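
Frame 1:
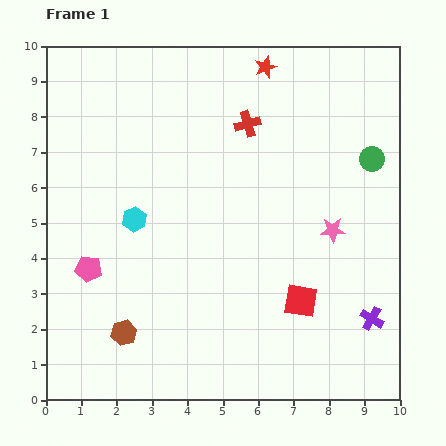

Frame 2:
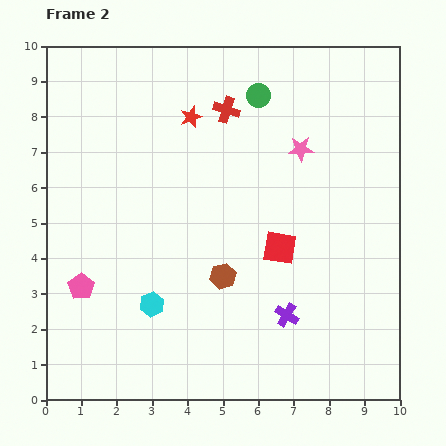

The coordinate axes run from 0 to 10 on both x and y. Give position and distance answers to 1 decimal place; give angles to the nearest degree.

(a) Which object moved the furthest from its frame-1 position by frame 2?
the green circle

(moved 3.7; next 3.2)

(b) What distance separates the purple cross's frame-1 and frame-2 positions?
2.4

The purple cross moved from (9.2, 2.3) to (6.8, 2.4), a distance of √(2.4² + 0.1²) ≈ 2.4.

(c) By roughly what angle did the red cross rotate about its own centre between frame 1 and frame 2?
34° clockwise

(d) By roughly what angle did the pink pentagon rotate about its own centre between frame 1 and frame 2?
27° clockwise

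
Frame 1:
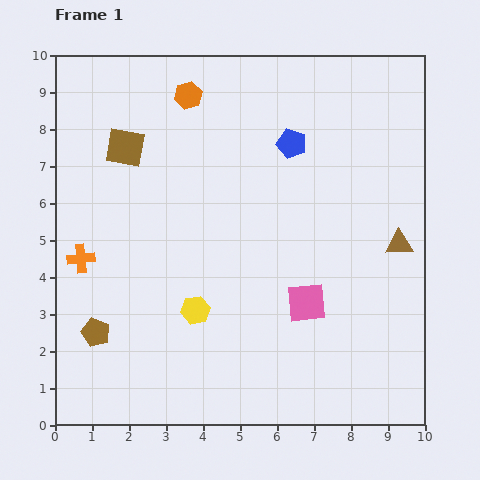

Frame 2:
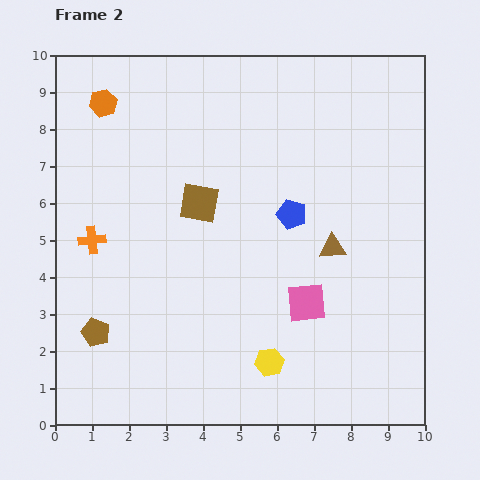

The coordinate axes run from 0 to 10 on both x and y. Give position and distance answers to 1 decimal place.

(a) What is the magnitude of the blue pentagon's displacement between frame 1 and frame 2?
1.9

The blue pentagon moved from (6.4, 7.6) to (6.4, 5.7), a distance of √(0.0² + 1.9²) ≈ 1.9.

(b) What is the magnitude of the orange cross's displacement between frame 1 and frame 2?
0.6

The orange cross moved from (0.7, 4.5) to (1.0, 5.0), a distance of √(0.3² + 0.5²) ≈ 0.6.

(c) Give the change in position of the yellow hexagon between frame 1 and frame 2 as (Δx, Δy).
(2.0, -1.4)

The yellow hexagon was at (3.8, 3.1) in frame 1 and (5.8, 1.7) in frame 2.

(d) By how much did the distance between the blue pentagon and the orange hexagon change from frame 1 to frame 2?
+2.8

Distance in frame 1: 3.1. Distance in frame 2: 5.9.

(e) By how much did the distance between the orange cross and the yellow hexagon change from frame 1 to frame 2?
+2.4

Distance in frame 1: 3.4. Distance in frame 2: 5.8.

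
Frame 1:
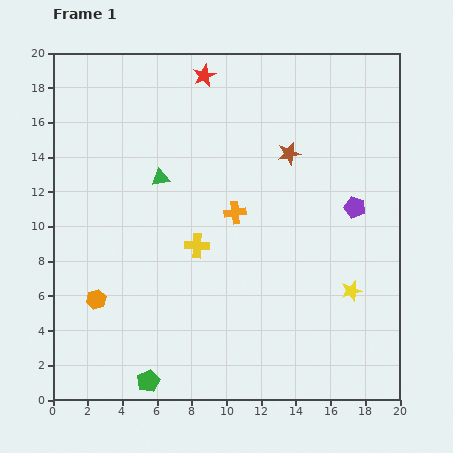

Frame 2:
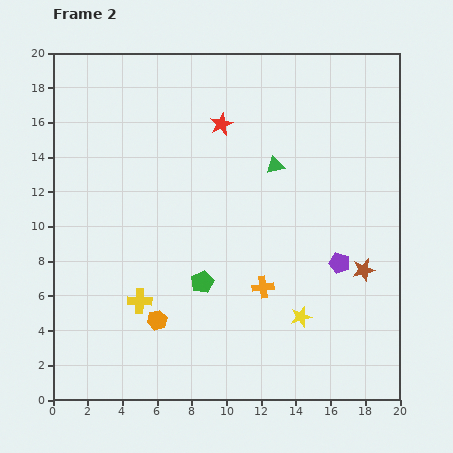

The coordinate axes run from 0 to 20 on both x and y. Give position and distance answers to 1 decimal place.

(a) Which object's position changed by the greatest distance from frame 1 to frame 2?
the brown star

(moved 8.0; next 6.6)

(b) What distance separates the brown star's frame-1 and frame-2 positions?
8.0

The brown star moved from (13.6, 14.2) to (17.9, 7.5), a distance of √(4.3² + 6.7²) ≈ 8.0.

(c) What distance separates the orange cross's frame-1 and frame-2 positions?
4.6

The orange cross moved from (10.5, 10.8) to (12.1, 6.5), a distance of √(1.6² + 4.3²) ≈ 4.6.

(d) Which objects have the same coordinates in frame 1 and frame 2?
none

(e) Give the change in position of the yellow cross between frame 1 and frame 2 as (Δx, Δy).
(-3.3, -3.2)

The yellow cross was at (8.3, 8.9) in frame 1 and (5.0, 5.7) in frame 2.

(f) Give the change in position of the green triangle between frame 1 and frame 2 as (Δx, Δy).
(6.6, 0.7)

The green triangle was at (6.2, 12.8) in frame 1 and (12.8, 13.5) in frame 2.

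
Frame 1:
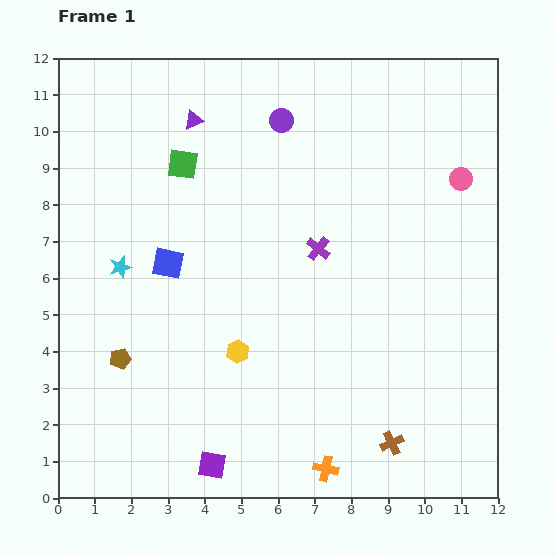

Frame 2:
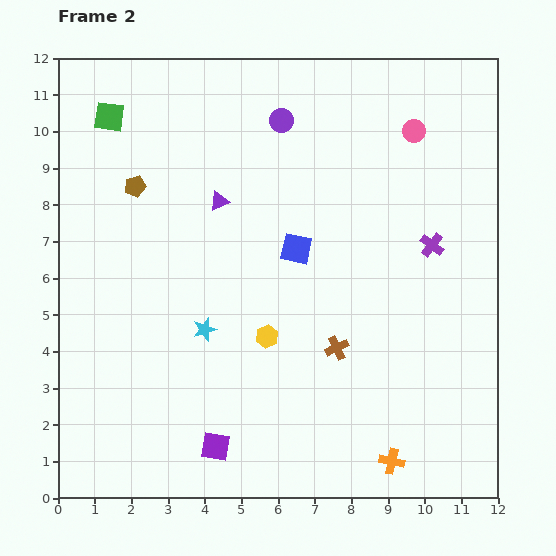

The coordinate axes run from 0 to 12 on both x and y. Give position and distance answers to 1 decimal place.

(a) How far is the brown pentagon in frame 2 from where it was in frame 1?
4.7

The brown pentagon moved from (1.7, 3.8) to (2.1, 8.5), a distance of √(0.4² + 4.7²) ≈ 4.7.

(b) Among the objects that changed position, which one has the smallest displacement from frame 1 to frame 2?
the purple square

(moved 0.5)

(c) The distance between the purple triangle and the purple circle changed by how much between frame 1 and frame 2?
+0.4

Distance in frame 1: 2.4. Distance in frame 2: 2.8.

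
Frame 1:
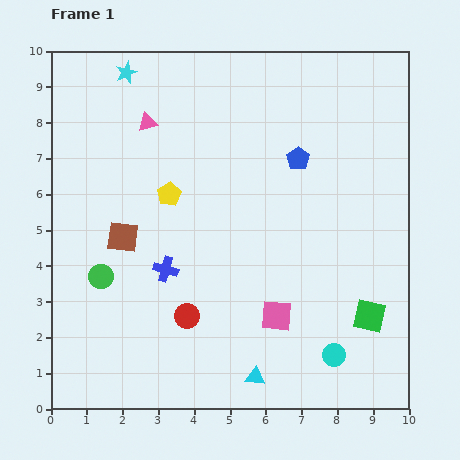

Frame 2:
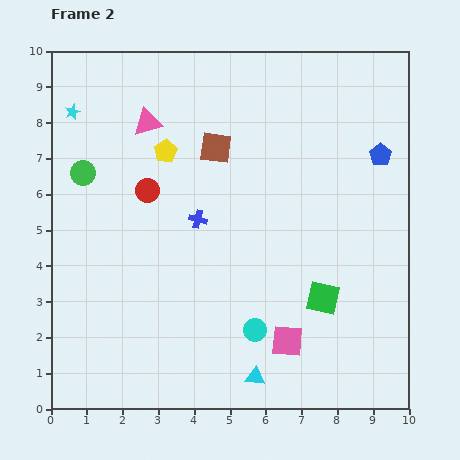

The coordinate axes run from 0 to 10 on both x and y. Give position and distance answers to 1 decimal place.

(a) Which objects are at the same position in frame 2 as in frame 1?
the pink triangle, the cyan triangle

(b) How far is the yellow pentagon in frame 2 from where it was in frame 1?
1.2

The yellow pentagon moved from (3.3, 6.0) to (3.2, 7.2), a distance of √(0.1² + 1.2²) ≈ 1.2.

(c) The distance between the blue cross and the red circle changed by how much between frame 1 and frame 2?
+0.2

Distance in frame 1: 1.4. Distance in frame 2: 1.6.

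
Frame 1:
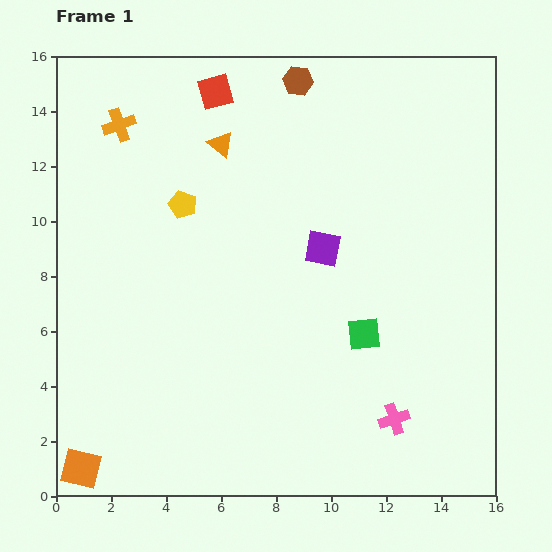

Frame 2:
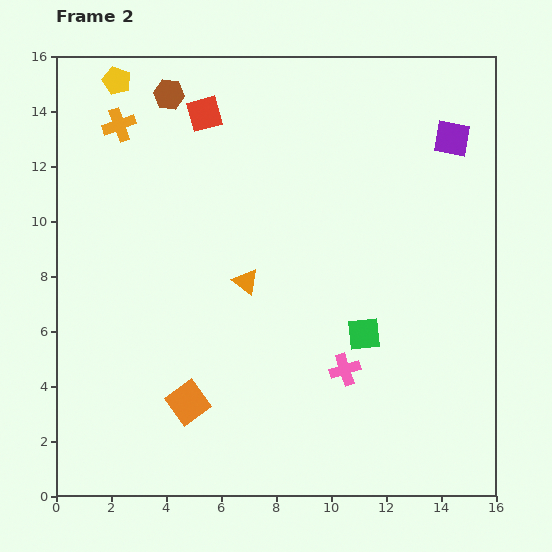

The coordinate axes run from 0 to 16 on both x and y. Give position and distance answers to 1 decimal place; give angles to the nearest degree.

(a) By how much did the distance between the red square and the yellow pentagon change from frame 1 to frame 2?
-0.9

Distance in frame 1: 4.3. Distance in frame 2: 3.4.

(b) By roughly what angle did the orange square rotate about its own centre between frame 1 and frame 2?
40° clockwise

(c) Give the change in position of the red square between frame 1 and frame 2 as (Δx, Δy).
(-0.4, -0.8)

The red square was at (5.8, 14.7) in frame 1 and (5.4, 13.9) in frame 2.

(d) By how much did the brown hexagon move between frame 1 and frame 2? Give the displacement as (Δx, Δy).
(-4.7, -0.5)

The brown hexagon was at (8.8, 15.1) in frame 1 and (4.1, 14.6) in frame 2.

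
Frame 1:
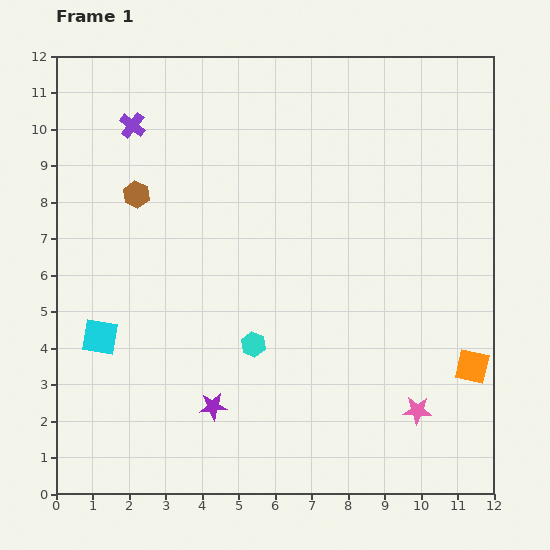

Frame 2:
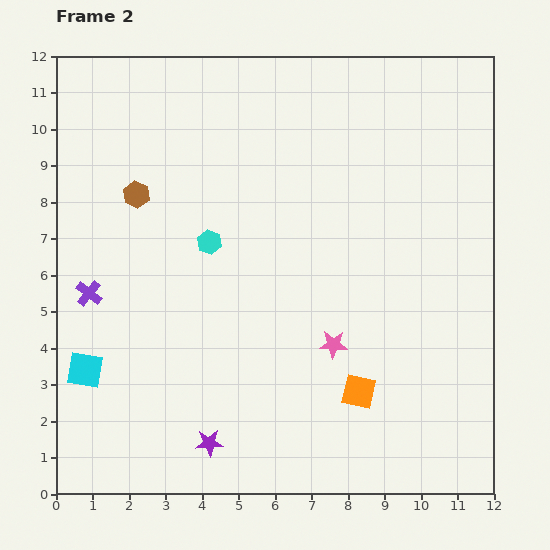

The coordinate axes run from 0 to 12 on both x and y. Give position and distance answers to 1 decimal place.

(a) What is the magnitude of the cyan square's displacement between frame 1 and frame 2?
1.0

The cyan square moved from (1.2, 4.3) to (0.8, 3.4), a distance of √(0.4² + 0.9²) ≈ 1.0.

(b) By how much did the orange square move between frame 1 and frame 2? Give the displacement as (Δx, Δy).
(-3.1, -0.7)

The orange square was at (11.4, 3.5) in frame 1 and (8.3, 2.8) in frame 2.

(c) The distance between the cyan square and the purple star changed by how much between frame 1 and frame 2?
+0.3

Distance in frame 1: 3.6. Distance in frame 2: 3.9.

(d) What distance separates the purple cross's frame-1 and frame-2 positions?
4.8

The purple cross moved from (2.1, 10.1) to (0.9, 5.5), a distance of √(1.2² + 4.6²) ≈ 4.8.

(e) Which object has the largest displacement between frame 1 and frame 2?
the purple cross

(moved 4.8; next 3.2)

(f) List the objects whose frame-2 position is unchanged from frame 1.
the brown hexagon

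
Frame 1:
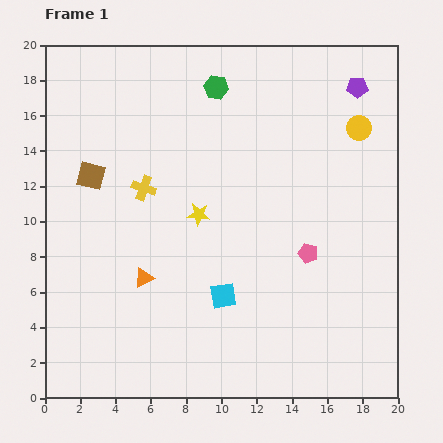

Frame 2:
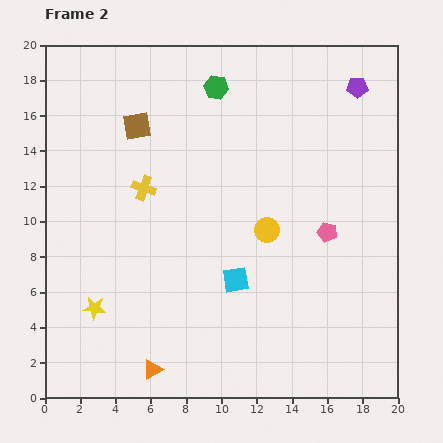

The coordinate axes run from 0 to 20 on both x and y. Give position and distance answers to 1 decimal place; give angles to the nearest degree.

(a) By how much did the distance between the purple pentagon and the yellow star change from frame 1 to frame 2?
+7.9

Distance in frame 1: 11.5. Distance in frame 2: 19.4.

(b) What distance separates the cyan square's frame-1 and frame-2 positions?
1.1

The cyan square moved from (10.1, 5.8) to (10.8, 6.7), a distance of √(0.7² + 0.9²) ≈ 1.1.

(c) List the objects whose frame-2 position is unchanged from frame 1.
the green hexagon, the yellow cross, the purple pentagon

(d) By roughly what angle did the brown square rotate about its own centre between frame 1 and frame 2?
24° counter-clockwise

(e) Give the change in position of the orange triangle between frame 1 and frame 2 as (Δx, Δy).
(0.5, -5.2)

The orange triangle was at (5.6, 6.8) in frame 1 and (6.1, 1.6) in frame 2.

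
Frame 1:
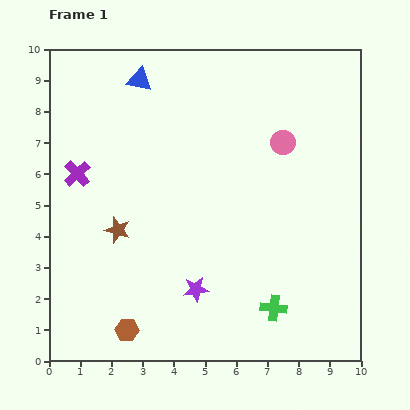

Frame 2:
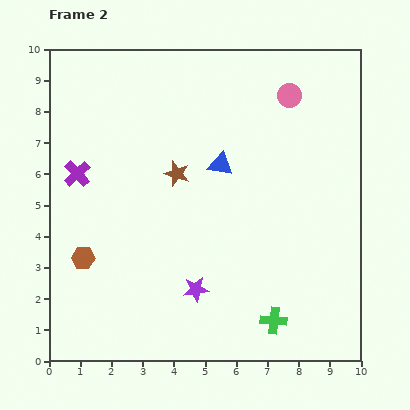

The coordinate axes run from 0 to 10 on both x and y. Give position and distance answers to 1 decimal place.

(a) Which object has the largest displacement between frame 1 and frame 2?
the blue triangle

(moved 3.7; next 2.7)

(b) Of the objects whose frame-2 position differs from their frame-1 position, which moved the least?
the green cross

(moved 0.4)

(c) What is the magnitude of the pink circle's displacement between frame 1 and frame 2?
1.5

The pink circle moved from (7.5, 7.0) to (7.7, 8.5), a distance of √(0.2² + 1.5²) ≈ 1.5.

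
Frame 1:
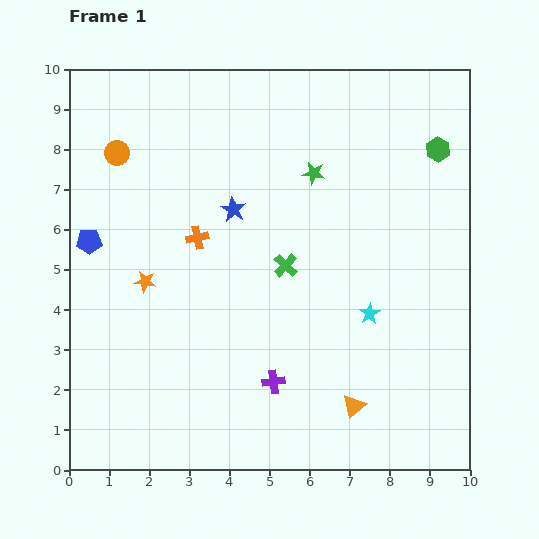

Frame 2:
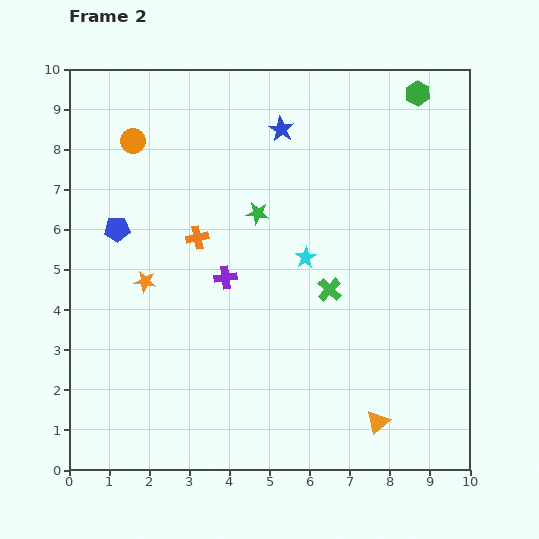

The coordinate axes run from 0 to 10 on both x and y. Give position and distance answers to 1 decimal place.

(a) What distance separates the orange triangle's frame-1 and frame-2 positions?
0.7

The orange triangle moved from (7.1, 1.6) to (7.7, 1.2), a distance of √(0.6² + 0.4²) ≈ 0.7.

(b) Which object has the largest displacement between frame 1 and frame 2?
the purple cross

(moved 2.9; next 2.3)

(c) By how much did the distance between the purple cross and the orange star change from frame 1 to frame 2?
-2.1

Distance in frame 1: 4.1. Distance in frame 2: 2.0.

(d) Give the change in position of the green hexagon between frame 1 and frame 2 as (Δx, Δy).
(-0.5, 1.4)

The green hexagon was at (9.2, 8.0) in frame 1 and (8.7, 9.4) in frame 2.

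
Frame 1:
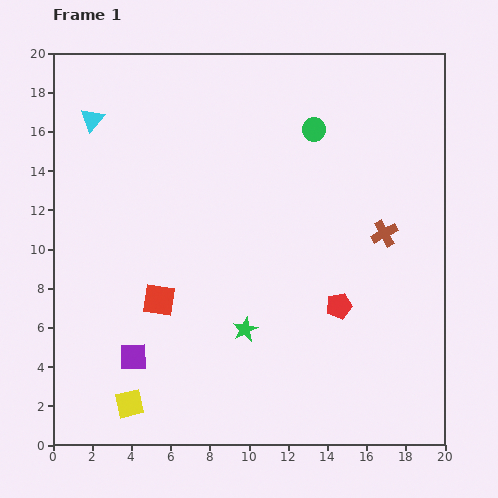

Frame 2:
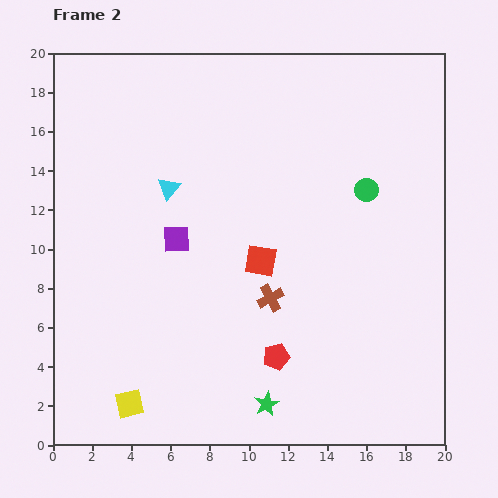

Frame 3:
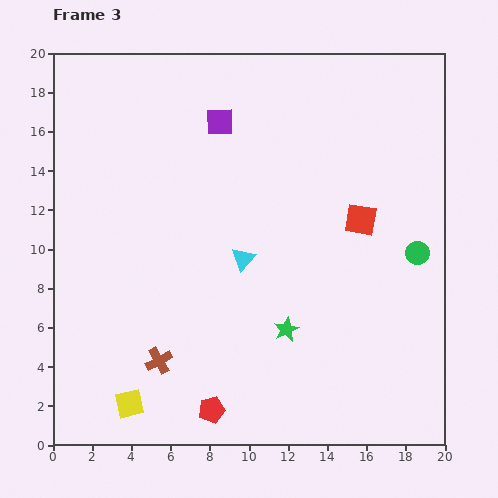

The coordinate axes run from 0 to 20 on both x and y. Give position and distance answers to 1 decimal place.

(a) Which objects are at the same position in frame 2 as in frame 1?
the yellow square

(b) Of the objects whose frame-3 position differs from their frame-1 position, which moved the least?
the green star

(moved 2.1)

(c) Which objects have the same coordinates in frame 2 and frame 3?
the yellow square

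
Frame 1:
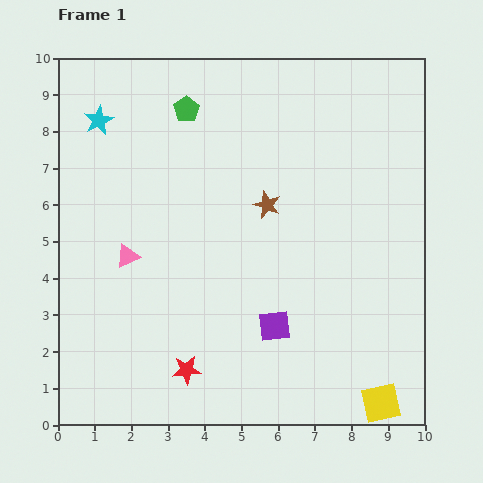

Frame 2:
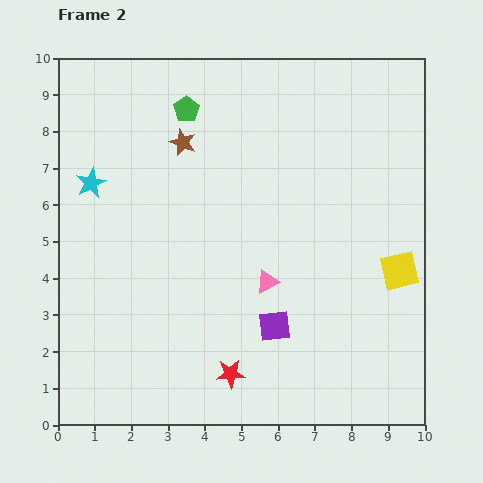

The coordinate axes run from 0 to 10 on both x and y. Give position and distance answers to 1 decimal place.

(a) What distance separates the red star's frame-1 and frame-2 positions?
1.2

The red star moved from (3.5, 1.5) to (4.7, 1.4), a distance of √(1.2² + 0.1²) ≈ 1.2.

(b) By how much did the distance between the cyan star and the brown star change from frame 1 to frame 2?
-2.4

Distance in frame 1: 5.1. Distance in frame 2: 2.7.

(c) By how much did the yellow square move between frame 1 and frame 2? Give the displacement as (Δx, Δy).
(0.5, 3.6)

The yellow square was at (8.8, 0.6) in frame 1 and (9.3, 4.2) in frame 2.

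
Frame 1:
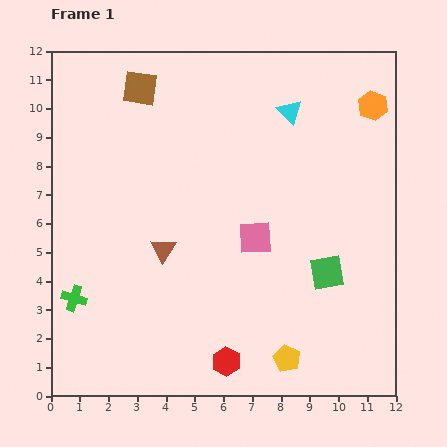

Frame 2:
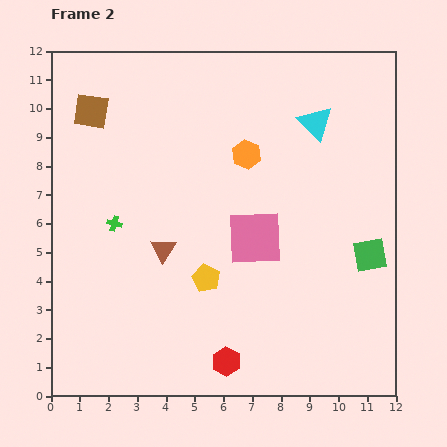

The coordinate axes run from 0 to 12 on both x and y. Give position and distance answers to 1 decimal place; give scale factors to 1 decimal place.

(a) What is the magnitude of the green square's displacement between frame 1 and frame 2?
1.6

The green square moved from (9.6, 4.3) to (11.1, 4.9), a distance of √(1.5² + 0.6²) ≈ 1.6.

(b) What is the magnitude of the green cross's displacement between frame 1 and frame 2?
3.0

The green cross moved from (0.8, 3.4) to (2.2, 6.0), a distance of √(1.4² + 2.6²) ≈ 3.0.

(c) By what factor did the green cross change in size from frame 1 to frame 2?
0.6×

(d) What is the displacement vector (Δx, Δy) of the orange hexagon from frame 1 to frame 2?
(-4.4, -1.7)

The orange hexagon was at (11.2, 10.1) in frame 1 and (6.8, 8.4) in frame 2.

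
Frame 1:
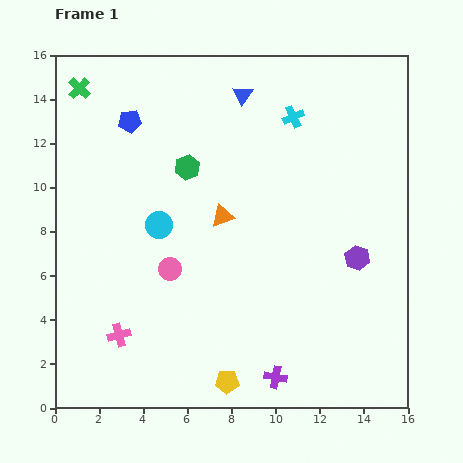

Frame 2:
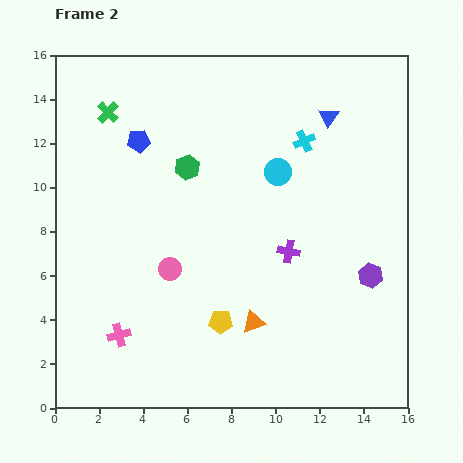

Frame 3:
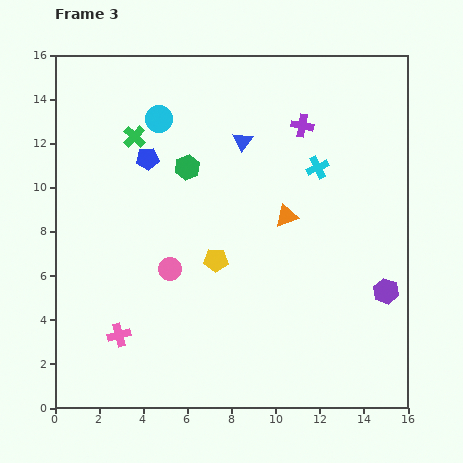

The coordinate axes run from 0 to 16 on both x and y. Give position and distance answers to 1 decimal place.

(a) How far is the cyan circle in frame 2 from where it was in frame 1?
5.9

The cyan circle moved from (4.7, 8.3) to (10.1, 10.7), a distance of √(5.4² + 2.4²) ≈ 5.9.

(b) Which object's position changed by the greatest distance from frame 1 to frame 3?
the purple cross

(moved 11.5; next 5.5)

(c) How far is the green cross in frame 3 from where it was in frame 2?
1.6

The green cross moved from (2.4, 13.4) to (3.6, 12.3), a distance of √(1.2² + 1.1²) ≈ 1.6.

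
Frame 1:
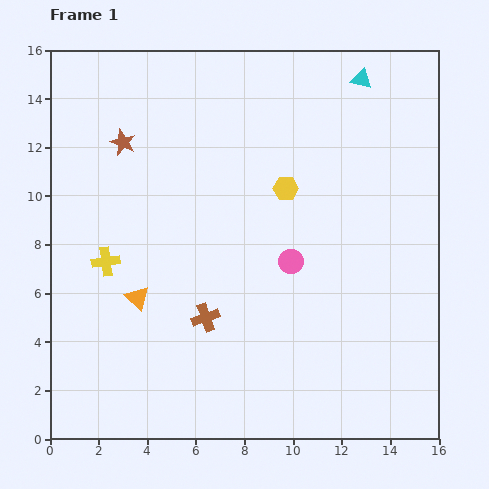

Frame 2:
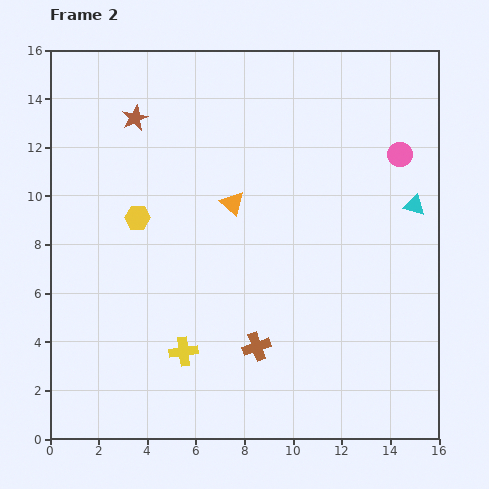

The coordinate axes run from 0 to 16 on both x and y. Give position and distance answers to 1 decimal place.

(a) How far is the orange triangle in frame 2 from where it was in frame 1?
5.5

The orange triangle moved from (3.6, 5.8) to (7.5, 9.7), a distance of √(3.9² + 3.9²) ≈ 5.5.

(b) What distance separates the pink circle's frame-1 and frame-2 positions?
6.3

The pink circle moved from (9.9, 7.3) to (14.4, 11.7), a distance of √(4.5² + 4.4²) ≈ 6.3.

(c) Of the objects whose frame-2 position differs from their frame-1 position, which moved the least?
the brown star

(moved 1.1)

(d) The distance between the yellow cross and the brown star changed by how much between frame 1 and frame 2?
+4.9

Distance in frame 1: 4.9. Distance in frame 2: 9.8.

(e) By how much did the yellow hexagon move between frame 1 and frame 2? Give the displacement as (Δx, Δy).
(-6.1, -1.2)

The yellow hexagon was at (9.7, 10.3) in frame 1 and (3.6, 9.1) in frame 2.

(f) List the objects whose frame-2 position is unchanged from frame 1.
none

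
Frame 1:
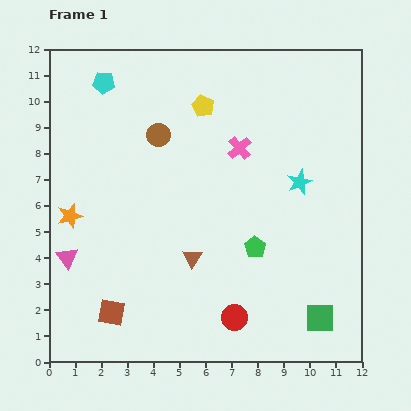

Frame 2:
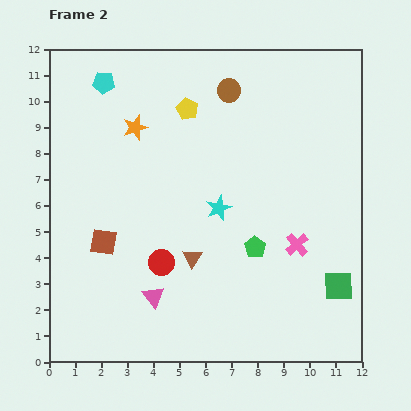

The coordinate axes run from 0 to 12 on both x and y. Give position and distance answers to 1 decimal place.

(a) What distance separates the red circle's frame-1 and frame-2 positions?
3.5

The red circle moved from (7.1, 1.7) to (4.3, 3.8), a distance of √(2.8² + 2.1²) ≈ 3.5.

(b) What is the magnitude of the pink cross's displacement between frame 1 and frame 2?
4.3

The pink cross moved from (7.3, 8.2) to (9.5, 4.5), a distance of √(2.2² + 3.7²) ≈ 4.3.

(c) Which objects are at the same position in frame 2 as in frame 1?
the cyan pentagon, the brown triangle, the green pentagon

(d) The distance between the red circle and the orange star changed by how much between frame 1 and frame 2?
-2.1

Distance in frame 1: 7.4. Distance in frame 2: 5.3.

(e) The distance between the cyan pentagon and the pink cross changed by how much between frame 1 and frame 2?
+3.9

Distance in frame 1: 5.8. Distance in frame 2: 9.7.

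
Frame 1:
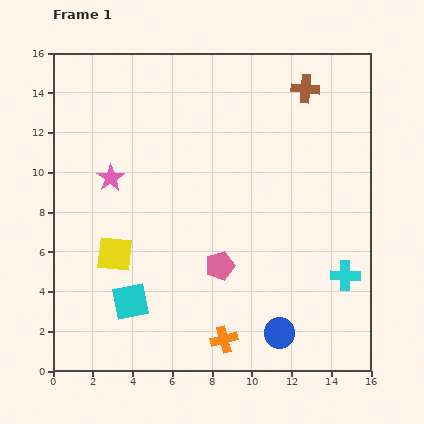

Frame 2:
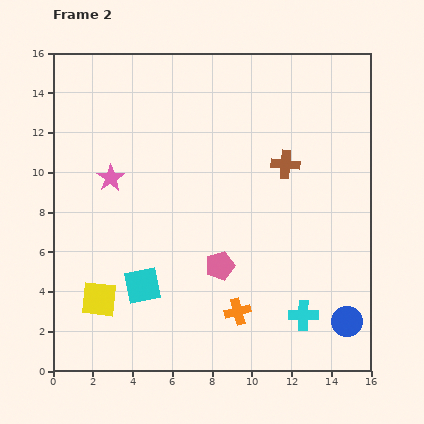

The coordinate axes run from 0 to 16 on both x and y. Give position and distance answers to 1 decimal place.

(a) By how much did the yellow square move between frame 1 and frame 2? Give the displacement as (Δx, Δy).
(-0.8, -2.3)

The yellow square was at (3.1, 5.9) in frame 1 and (2.3, 3.6) in frame 2.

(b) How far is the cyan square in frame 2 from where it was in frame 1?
1.0

The cyan square moved from (3.9, 3.5) to (4.5, 4.3), a distance of √(0.6² + 0.8²) ≈ 1.0.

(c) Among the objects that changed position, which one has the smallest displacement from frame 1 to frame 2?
the cyan square

(moved 1.0)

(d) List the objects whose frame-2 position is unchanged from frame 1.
the pink pentagon, the pink star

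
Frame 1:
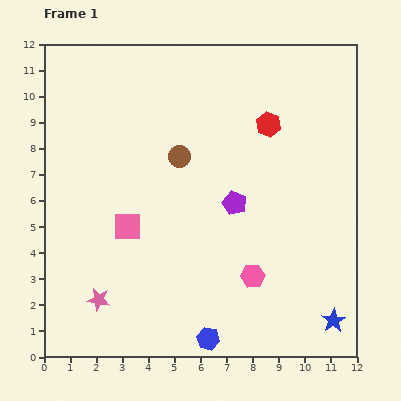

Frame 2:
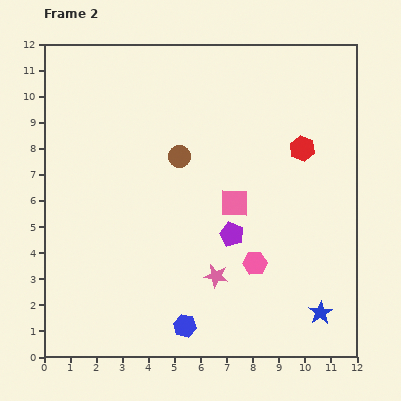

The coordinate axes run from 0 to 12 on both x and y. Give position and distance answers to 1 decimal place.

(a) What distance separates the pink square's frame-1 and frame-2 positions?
4.2

The pink square moved from (3.2, 5.0) to (7.3, 5.9), a distance of √(4.1² + 0.9²) ≈ 4.2.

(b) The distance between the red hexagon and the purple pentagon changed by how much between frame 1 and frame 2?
+1.0

Distance in frame 1: 3.3. Distance in frame 2: 4.3.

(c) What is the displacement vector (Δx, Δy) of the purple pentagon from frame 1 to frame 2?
(-0.1, -1.2)

The purple pentagon was at (7.3, 5.9) in frame 1 and (7.2, 4.7) in frame 2.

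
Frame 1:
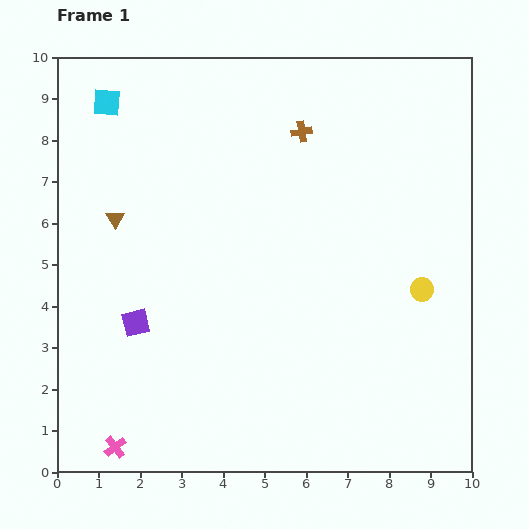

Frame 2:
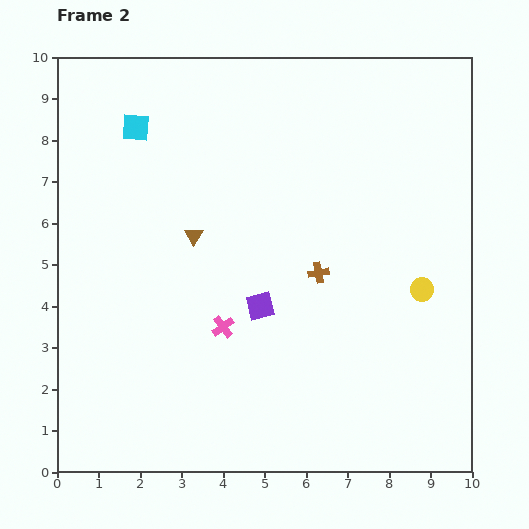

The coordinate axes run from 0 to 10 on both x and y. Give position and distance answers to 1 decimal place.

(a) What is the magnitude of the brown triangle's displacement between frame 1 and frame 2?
1.9

The brown triangle moved from (1.4, 6.1) to (3.3, 5.7), a distance of √(1.9² + 0.4²) ≈ 1.9.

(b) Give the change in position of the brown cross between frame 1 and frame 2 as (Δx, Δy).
(0.4, -3.4)

The brown cross was at (5.9, 8.2) in frame 1 and (6.3, 4.8) in frame 2.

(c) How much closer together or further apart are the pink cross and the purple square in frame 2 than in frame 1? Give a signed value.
-2.0

Distance in frame 1: 3.0. Distance in frame 2: 1.0.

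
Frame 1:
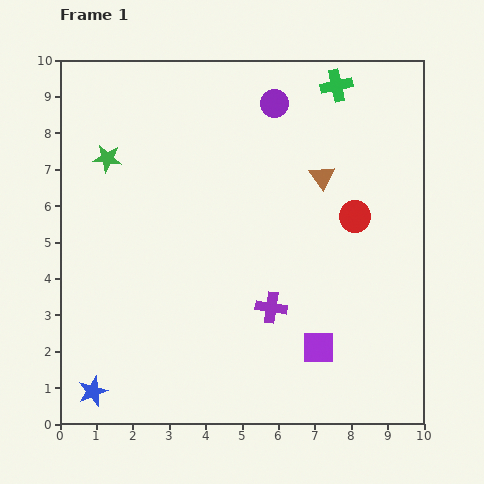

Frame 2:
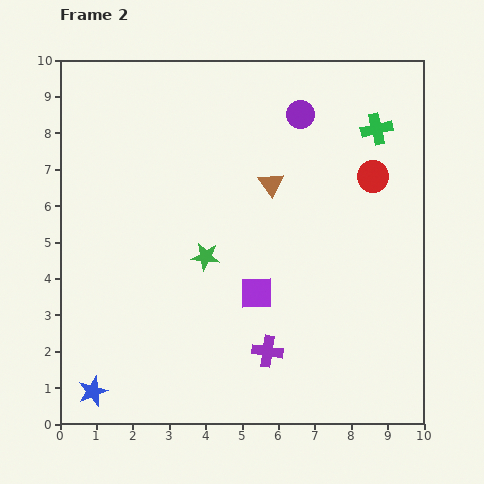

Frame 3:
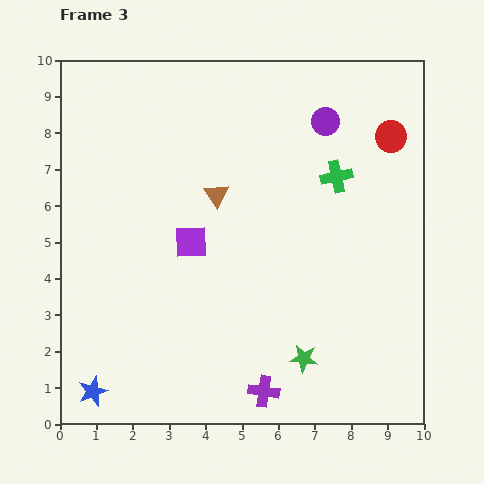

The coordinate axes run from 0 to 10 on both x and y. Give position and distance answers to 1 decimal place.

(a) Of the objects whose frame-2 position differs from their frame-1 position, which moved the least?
the purple circle

(moved 0.8)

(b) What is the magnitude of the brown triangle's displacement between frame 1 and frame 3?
2.9

The brown triangle moved from (7.2, 6.8) to (4.3, 6.3), a distance of √(2.9² + 0.5²) ≈ 2.9.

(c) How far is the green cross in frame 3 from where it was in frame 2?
1.7

The green cross moved from (8.7, 8.1) to (7.6, 6.8), a distance of √(1.1² + 1.3²) ≈ 1.7.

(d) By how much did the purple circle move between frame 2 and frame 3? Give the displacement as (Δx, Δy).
(0.7, -0.2)

The purple circle was at (6.6, 8.5) in frame 2 and (7.3, 8.3) in frame 3.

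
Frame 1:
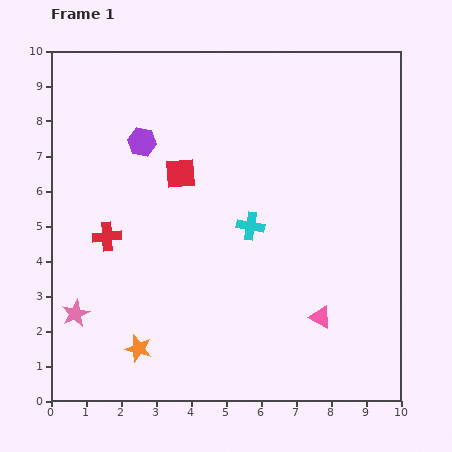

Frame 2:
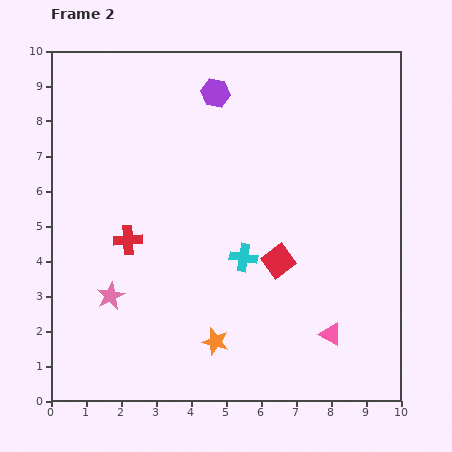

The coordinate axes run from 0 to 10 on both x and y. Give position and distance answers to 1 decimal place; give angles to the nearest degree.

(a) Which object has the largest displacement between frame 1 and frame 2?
the red square

(moved 3.8; next 2.5)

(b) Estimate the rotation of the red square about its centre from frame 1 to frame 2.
32° counter-clockwise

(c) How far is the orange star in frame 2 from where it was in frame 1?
2.2

The orange star moved from (2.5, 1.5) to (4.7, 1.7), a distance of √(2.2² + 0.2²) ≈ 2.2.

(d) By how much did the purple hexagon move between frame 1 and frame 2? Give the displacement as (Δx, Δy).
(2.1, 1.4)

The purple hexagon was at (2.6, 7.4) in frame 1 and (4.7, 8.8) in frame 2.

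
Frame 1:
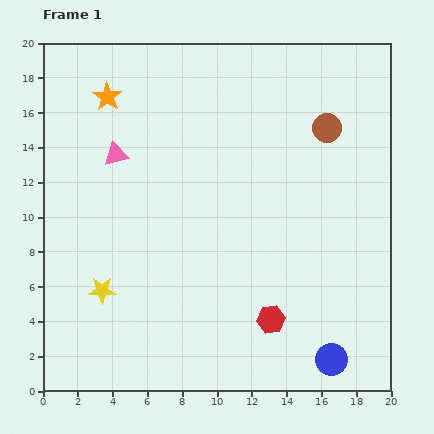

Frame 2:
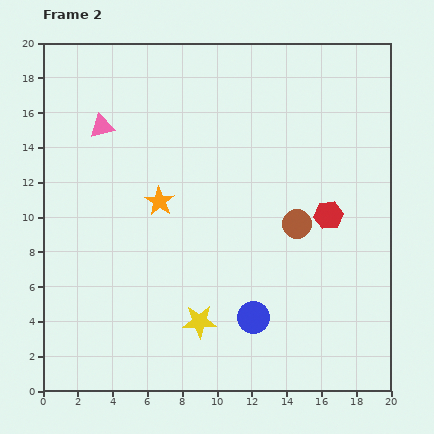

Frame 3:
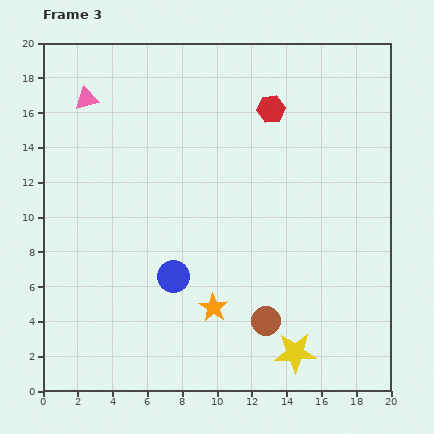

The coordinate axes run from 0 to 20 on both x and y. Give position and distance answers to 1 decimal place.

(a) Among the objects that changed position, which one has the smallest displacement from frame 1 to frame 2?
the pink triangle

(moved 1.8)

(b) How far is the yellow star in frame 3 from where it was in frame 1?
11.7

The yellow star moved from (3.4, 5.8) to (14.5, 2.2), a distance of √(11.1² + 3.6²) ≈ 11.7.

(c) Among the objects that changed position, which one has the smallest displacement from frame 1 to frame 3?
the pink triangle

(moved 3.6)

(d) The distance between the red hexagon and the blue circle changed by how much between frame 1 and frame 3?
+6.9

Distance in frame 1: 4.2. Distance in frame 3: 11.1.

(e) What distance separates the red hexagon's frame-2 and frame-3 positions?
6.9

The red hexagon moved from (16.4, 10.1) to (13.1, 16.2), a distance of √(3.3² + 6.1²) ≈ 6.9.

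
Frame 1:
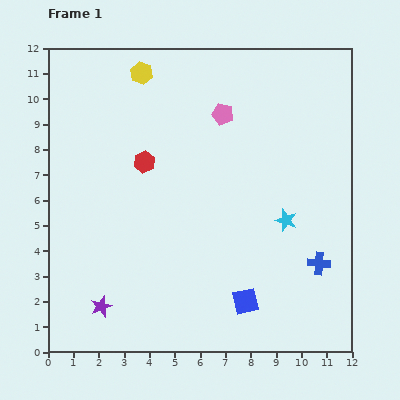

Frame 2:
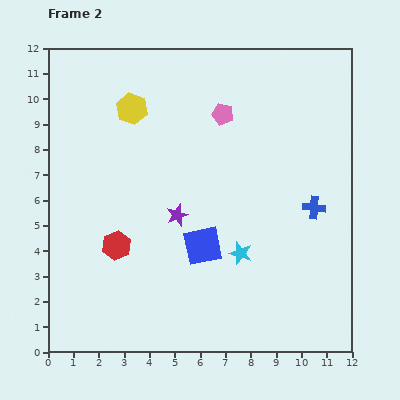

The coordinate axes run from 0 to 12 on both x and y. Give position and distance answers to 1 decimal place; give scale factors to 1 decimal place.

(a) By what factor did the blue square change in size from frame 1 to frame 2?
1.5×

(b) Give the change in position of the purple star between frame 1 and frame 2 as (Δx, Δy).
(3.0, 3.6)

The purple star was at (2.1, 1.8) in frame 1 and (5.1, 5.4) in frame 2.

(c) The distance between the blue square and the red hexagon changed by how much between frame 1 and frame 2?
-3.4

Distance in frame 1: 6.8. Distance in frame 2: 3.4.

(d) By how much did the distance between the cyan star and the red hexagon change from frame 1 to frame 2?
-1.2

Distance in frame 1: 6.1. Distance in frame 2: 4.9.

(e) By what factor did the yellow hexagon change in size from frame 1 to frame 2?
1.4×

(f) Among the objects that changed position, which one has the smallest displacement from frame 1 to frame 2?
the yellow hexagon

(moved 1.5)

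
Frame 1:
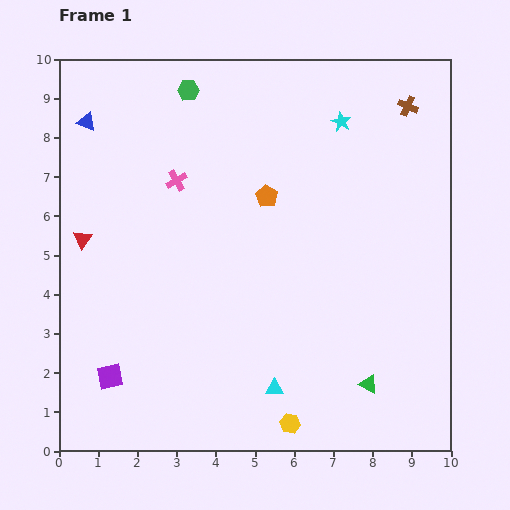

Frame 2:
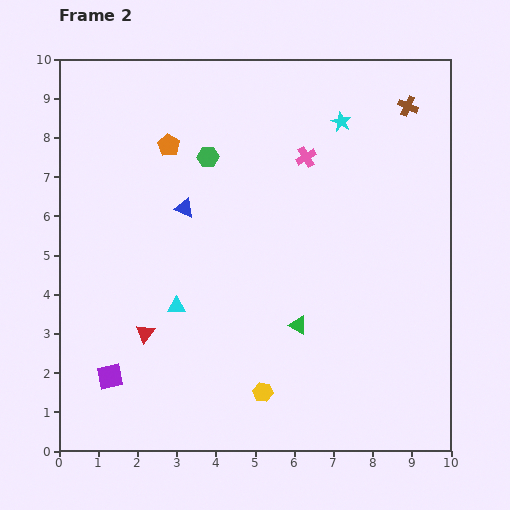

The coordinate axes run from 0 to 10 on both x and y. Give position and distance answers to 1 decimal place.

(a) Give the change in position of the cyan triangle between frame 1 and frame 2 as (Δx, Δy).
(-2.5, 2.1)

The cyan triangle was at (5.5, 1.6) in frame 1 and (3.0, 3.7) in frame 2.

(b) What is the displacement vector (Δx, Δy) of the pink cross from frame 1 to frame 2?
(3.3, 0.6)

The pink cross was at (3.0, 6.9) in frame 1 and (6.3, 7.5) in frame 2.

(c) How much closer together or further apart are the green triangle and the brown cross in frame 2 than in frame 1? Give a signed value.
-0.9

Distance in frame 1: 7.2. Distance in frame 2: 6.3.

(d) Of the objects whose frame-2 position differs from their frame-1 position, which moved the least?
the yellow hexagon

(moved 1.1)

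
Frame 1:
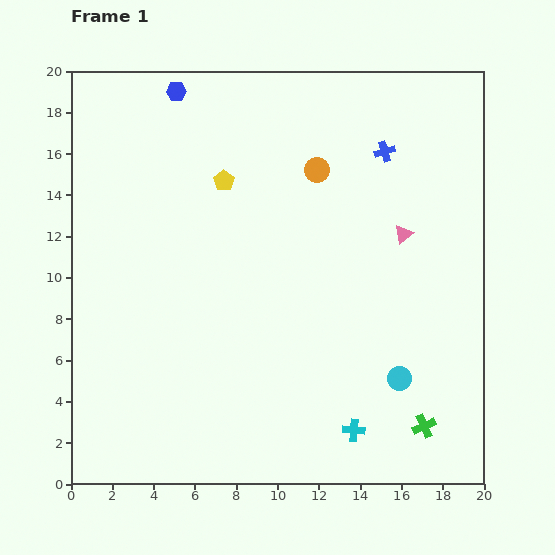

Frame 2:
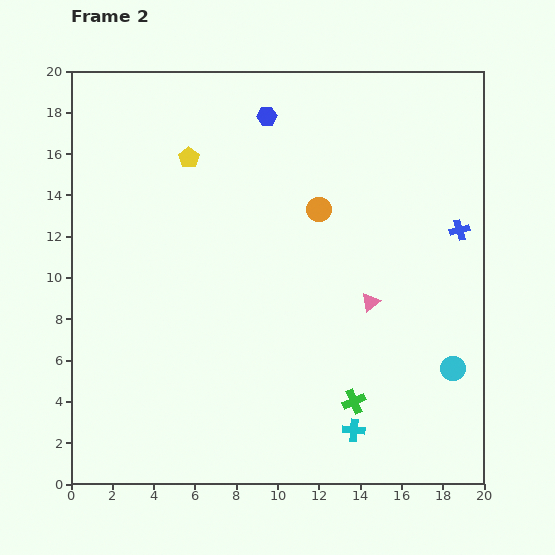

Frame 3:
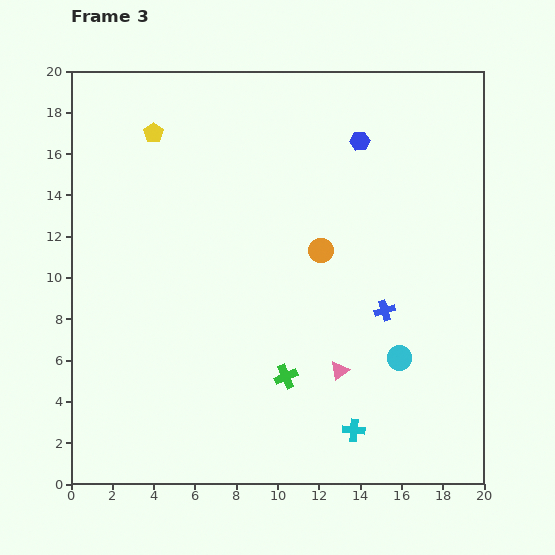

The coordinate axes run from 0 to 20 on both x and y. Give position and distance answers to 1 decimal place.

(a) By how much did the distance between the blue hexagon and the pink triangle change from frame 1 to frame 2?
-2.7

Distance in frame 1: 13.0. Distance in frame 2: 10.3.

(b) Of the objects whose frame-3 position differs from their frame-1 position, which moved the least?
the cyan circle

(moved 1.0)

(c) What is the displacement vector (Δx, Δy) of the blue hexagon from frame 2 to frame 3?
(4.5, -1.2)

The blue hexagon was at (9.5, 17.8) in frame 2 and (14.0, 16.6) in frame 3.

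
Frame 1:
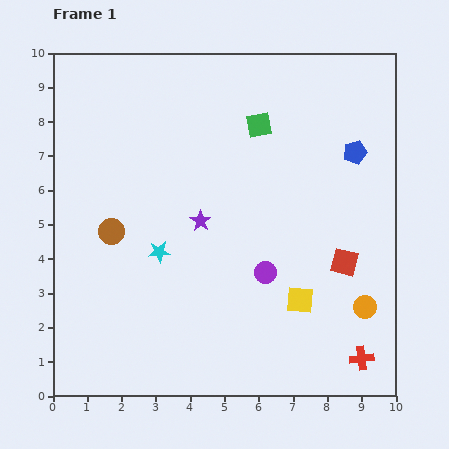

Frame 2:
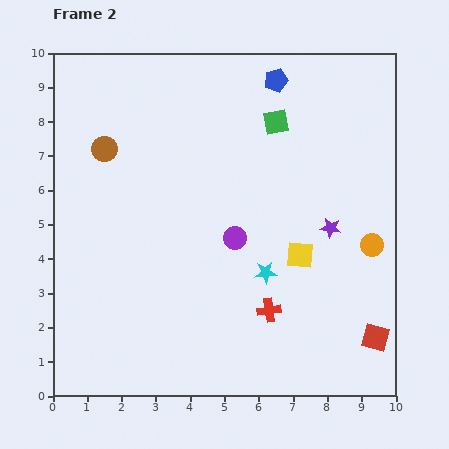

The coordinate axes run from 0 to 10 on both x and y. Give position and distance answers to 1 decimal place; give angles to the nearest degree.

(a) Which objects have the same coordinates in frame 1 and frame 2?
none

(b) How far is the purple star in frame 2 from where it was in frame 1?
3.8

The purple star moved from (4.3, 5.1) to (8.1, 4.9), a distance of √(3.8² + 0.2²) ≈ 3.8.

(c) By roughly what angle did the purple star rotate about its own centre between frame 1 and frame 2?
26° counter-clockwise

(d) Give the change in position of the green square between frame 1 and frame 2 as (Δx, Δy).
(0.5, 0.1)

The green square was at (6.0, 7.9) in frame 1 and (6.5, 8.0) in frame 2.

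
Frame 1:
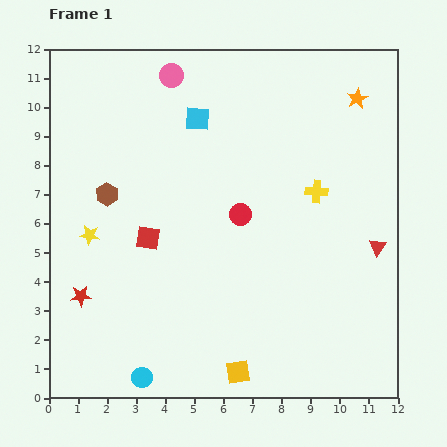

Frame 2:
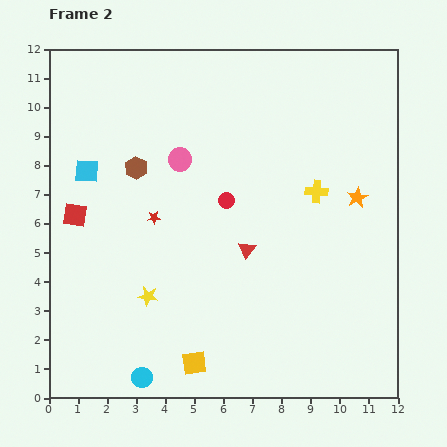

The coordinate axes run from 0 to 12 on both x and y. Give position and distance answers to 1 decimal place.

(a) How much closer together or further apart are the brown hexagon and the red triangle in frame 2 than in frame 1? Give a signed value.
-4.8

Distance in frame 1: 9.5. Distance in frame 2: 4.7.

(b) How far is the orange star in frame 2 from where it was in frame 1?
3.4

The orange star moved from (10.6, 10.3) to (10.6, 6.9), a distance of √(0.0² + 3.4²) ≈ 3.4.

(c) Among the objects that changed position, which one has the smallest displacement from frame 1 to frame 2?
the red circle

(moved 0.7)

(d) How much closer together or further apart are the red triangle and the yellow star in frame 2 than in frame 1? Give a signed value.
-6.1

Distance in frame 1: 9.9. Distance in frame 2: 3.8.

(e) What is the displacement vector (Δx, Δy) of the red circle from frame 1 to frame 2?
(-0.5, 0.5)

The red circle was at (6.6, 6.3) in frame 1 and (6.1, 6.8) in frame 2.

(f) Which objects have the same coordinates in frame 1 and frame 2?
the cyan circle, the yellow cross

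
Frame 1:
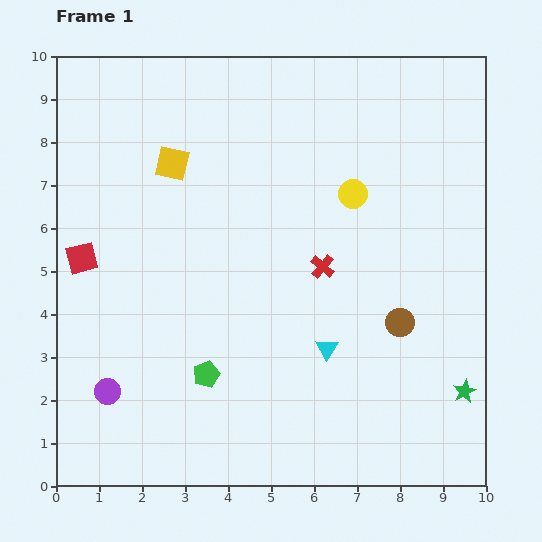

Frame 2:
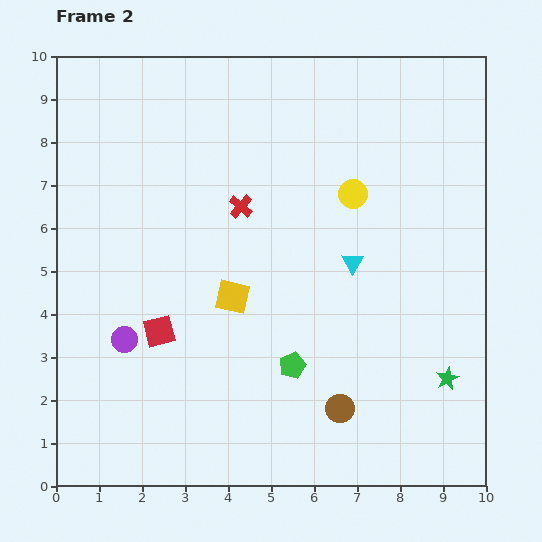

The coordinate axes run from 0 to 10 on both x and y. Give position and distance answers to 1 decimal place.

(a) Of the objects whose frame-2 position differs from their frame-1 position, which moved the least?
the green star

(moved 0.5)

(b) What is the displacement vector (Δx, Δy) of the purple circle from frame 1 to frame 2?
(0.4, 1.2)

The purple circle was at (1.2, 2.2) in frame 1 and (1.6, 3.4) in frame 2.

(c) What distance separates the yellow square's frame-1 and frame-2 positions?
3.4

The yellow square moved from (2.7, 7.5) to (4.1, 4.4), a distance of √(1.4² + 3.1²) ≈ 3.4.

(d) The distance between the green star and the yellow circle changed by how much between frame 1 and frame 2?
-0.5

Distance in frame 1: 5.3. Distance in frame 2: 4.8.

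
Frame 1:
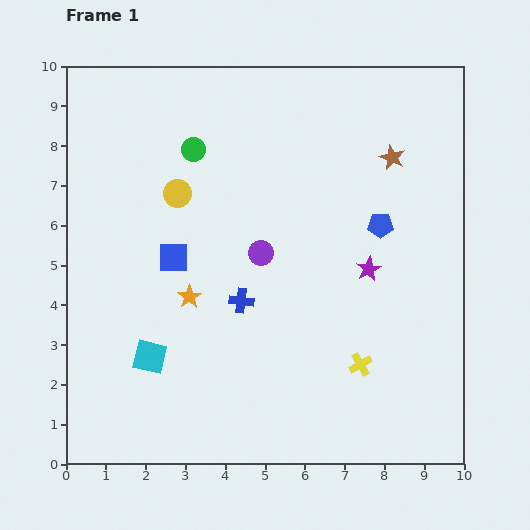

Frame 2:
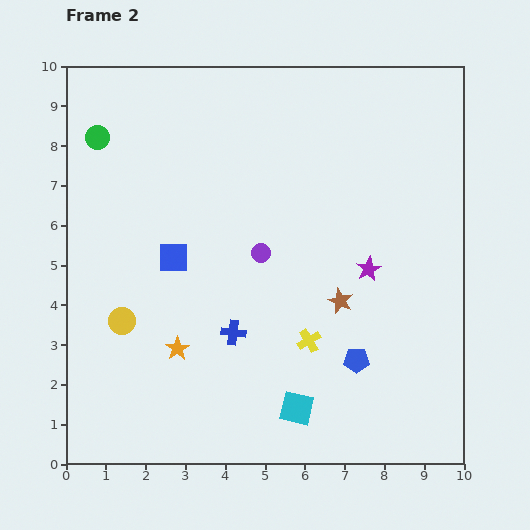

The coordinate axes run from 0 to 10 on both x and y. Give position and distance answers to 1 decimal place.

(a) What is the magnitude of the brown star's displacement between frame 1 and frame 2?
3.8

The brown star moved from (8.2, 7.7) to (6.9, 4.1), a distance of √(1.3² + 3.6²) ≈ 3.8.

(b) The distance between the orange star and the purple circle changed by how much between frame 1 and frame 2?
+1.1

Distance in frame 1: 2.1. Distance in frame 2: 3.2.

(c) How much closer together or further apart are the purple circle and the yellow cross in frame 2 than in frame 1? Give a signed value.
-1.3

Distance in frame 1: 3.8. Distance in frame 2: 2.5.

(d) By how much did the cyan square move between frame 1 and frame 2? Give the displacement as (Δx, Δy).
(3.7, -1.3)

The cyan square was at (2.1, 2.7) in frame 1 and (5.8, 1.4) in frame 2.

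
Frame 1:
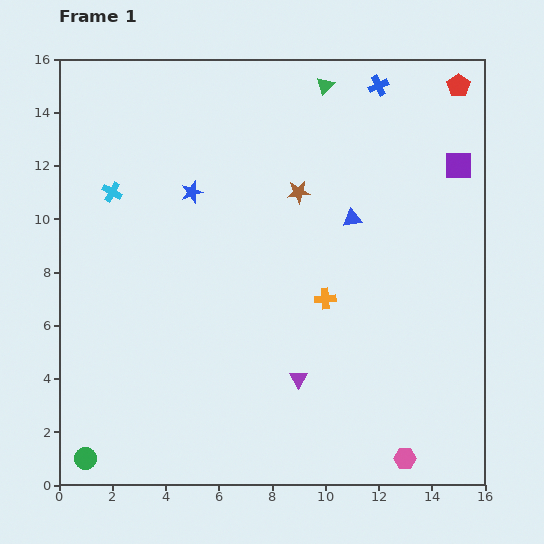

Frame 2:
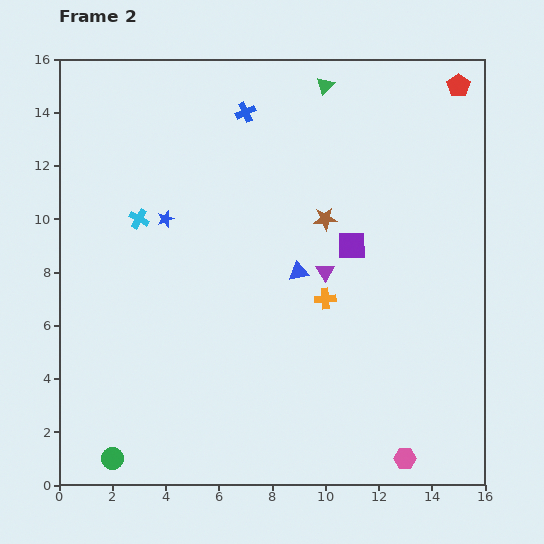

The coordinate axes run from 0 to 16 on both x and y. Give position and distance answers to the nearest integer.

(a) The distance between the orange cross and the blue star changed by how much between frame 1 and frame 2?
+1

Distance in frame 1: 6. Distance in frame 2: 7.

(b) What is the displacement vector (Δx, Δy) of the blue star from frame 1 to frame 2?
(-1, -1)

The blue star was at (5, 11) in frame 1 and (4, 10) in frame 2.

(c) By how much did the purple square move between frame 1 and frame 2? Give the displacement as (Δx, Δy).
(-4, -3)

The purple square was at (15, 12) in frame 1 and (11, 9) in frame 2.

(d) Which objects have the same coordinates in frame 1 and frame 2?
the red pentagon, the pink hexagon, the green triangle, the orange cross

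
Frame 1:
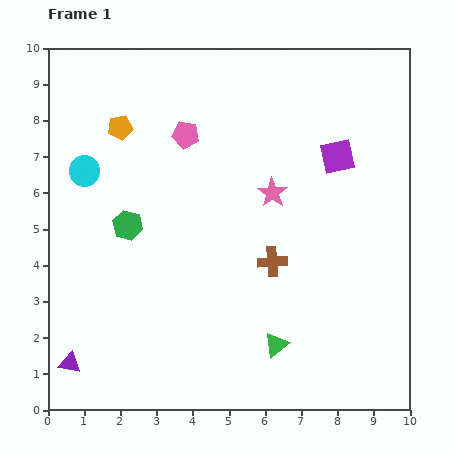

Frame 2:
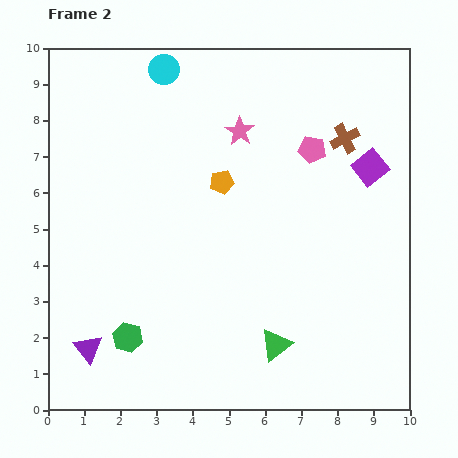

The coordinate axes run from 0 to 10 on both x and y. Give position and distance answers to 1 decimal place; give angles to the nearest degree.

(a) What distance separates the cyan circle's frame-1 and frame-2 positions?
3.6

The cyan circle moved from (1.0, 6.6) to (3.2, 9.4), a distance of √(2.2² + 2.8²) ≈ 3.6.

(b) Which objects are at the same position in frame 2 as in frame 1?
the green triangle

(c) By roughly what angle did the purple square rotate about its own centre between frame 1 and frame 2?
27° counter-clockwise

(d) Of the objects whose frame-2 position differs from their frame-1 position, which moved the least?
the purple triangle

(moved 0.6)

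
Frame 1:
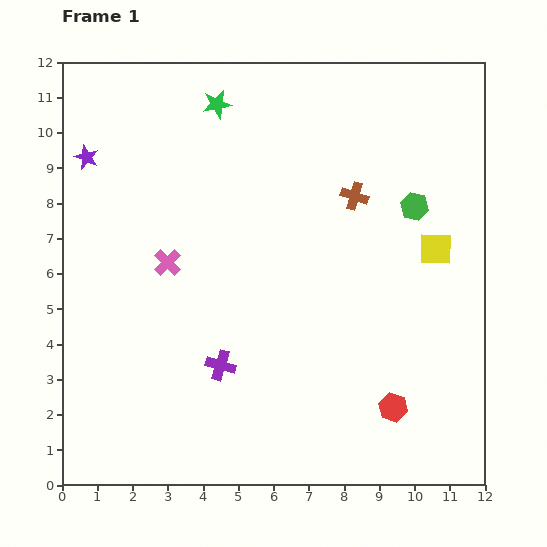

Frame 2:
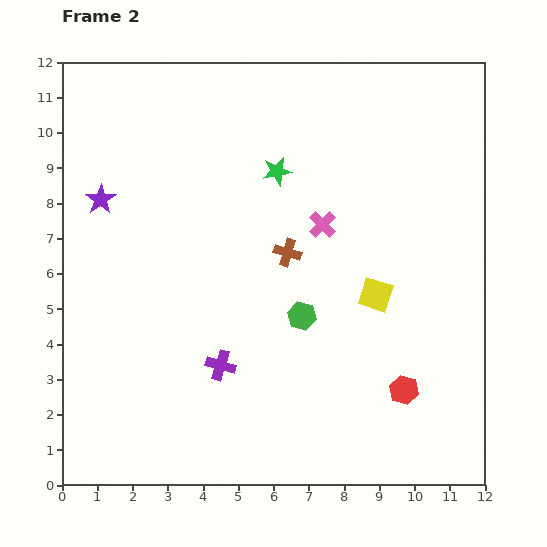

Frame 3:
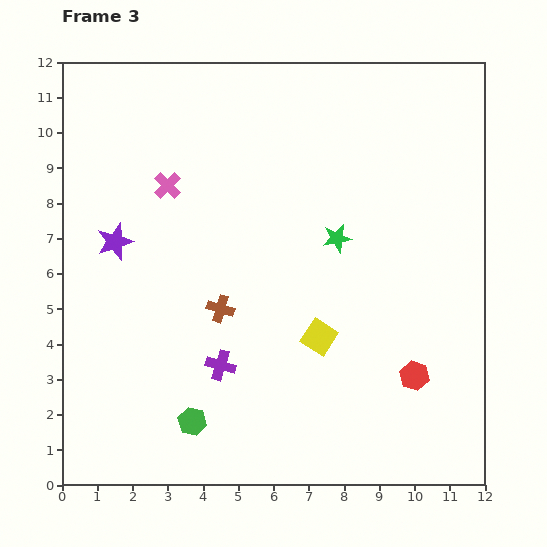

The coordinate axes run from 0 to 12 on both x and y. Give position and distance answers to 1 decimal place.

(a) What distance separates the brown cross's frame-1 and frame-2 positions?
2.5

The brown cross moved from (8.3, 8.2) to (6.4, 6.6), a distance of √(1.9² + 1.6²) ≈ 2.5.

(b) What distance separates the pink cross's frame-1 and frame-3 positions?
2.2

The pink cross moved from (3.0, 6.3) to (3.0, 8.5), a distance of √(0.0² + 2.2²) ≈ 2.2.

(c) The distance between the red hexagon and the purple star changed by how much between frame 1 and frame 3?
-1.9

Distance in frame 1: 11.2. Distance in frame 3: 9.3.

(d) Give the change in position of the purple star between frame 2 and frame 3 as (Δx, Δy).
(0.4, -1.2)

The purple star was at (1.1, 8.1) in frame 2 and (1.5, 6.9) in frame 3.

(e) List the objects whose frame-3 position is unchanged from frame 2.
the purple cross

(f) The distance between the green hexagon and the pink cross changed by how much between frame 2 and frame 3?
+4.0

Distance in frame 2: 2.7. Distance in frame 3: 6.7.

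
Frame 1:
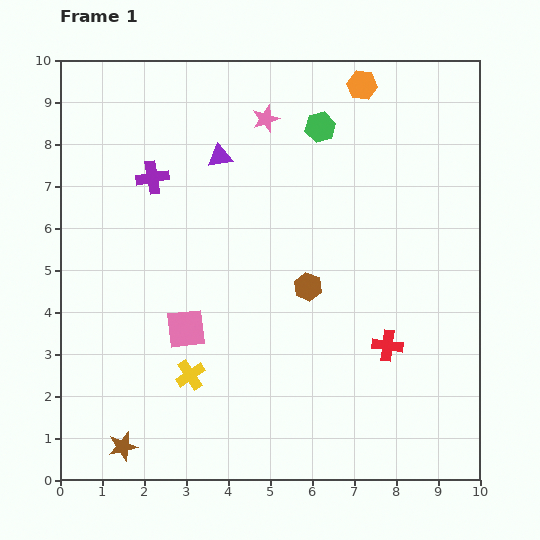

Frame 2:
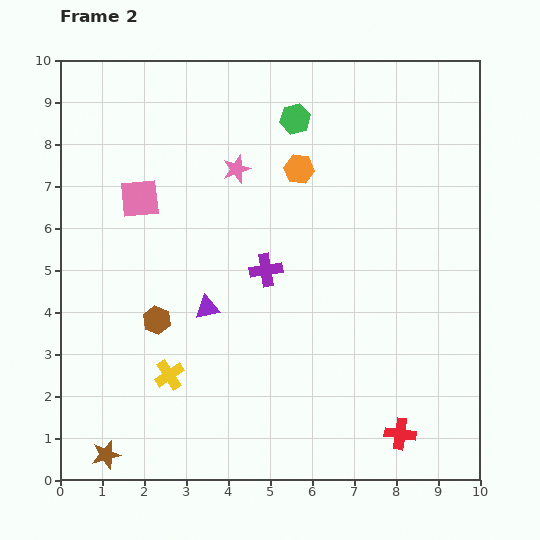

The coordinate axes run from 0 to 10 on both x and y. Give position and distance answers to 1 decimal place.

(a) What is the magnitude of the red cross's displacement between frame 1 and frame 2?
2.1

The red cross moved from (7.8, 3.2) to (8.1, 1.1), a distance of √(0.3² + 2.1²) ≈ 2.1.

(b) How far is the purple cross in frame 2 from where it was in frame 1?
3.5

The purple cross moved from (2.2, 7.2) to (4.9, 5.0), a distance of √(2.7² + 2.2²) ≈ 3.5.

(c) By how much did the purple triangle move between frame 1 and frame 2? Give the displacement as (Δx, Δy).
(-0.3, -3.6)

The purple triangle was at (3.8, 7.7) in frame 1 and (3.5, 4.1) in frame 2.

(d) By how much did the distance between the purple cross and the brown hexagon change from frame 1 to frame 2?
-1.6

Distance in frame 1: 4.5. Distance in frame 2: 2.9.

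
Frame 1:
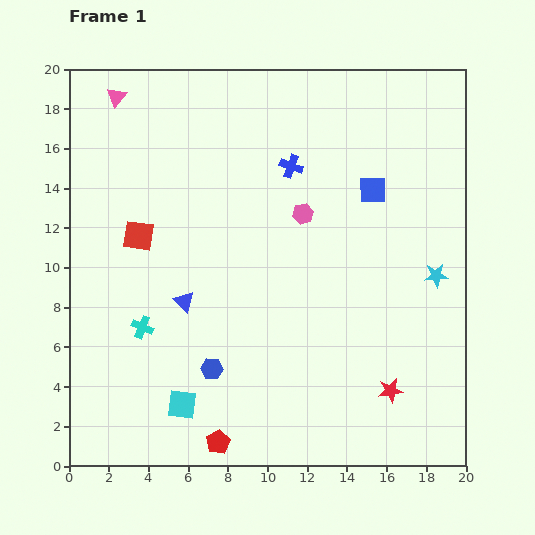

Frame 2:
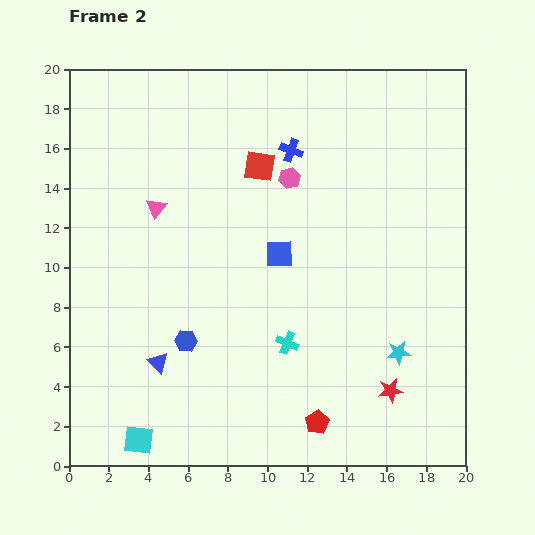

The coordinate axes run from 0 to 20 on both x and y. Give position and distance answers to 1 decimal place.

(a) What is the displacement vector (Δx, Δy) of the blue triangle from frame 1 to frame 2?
(-1.3, -3.1)

The blue triangle was at (5.8, 8.3) in frame 1 and (4.5, 5.2) in frame 2.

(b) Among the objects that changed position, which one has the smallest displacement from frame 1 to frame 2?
the blue cross

(moved 0.8)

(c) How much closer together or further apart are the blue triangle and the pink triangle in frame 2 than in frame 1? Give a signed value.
-3.0

Distance in frame 1: 10.8. Distance in frame 2: 7.8.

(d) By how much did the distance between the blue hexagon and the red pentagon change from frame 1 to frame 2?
+4.1

Distance in frame 1: 3.7. Distance in frame 2: 7.8.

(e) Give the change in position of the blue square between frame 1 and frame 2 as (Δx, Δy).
(-4.7, -3.2)

The blue square was at (15.3, 13.9) in frame 1 and (10.6, 10.7) in frame 2.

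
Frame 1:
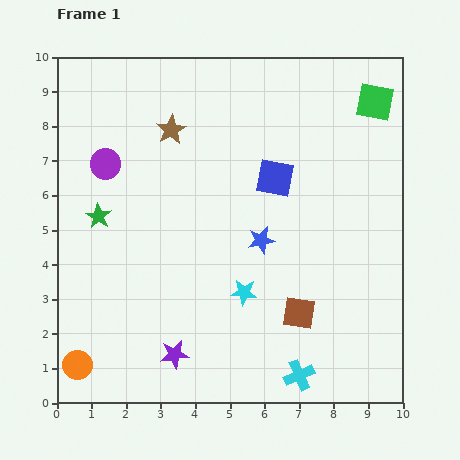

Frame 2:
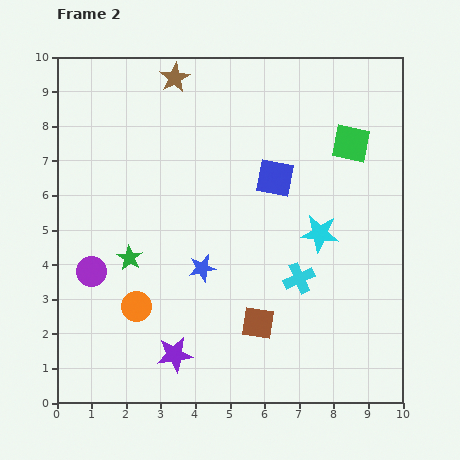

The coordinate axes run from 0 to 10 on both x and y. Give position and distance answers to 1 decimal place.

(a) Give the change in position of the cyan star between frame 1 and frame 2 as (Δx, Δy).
(2.2, 1.7)

The cyan star was at (5.4, 3.2) in frame 1 and (7.6, 4.9) in frame 2.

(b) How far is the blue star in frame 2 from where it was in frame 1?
1.9

The blue star moved from (5.9, 4.7) to (4.2, 3.9), a distance of √(1.7² + 0.8²) ≈ 1.9.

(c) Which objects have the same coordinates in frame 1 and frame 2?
the blue square, the purple star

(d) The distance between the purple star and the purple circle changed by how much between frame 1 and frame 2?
-2.5

Distance in frame 1: 5.9. Distance in frame 2: 3.4.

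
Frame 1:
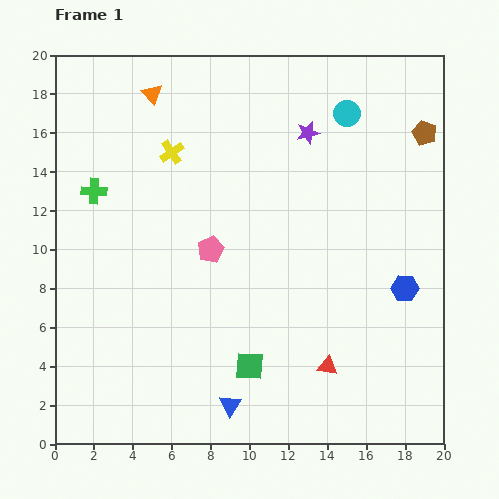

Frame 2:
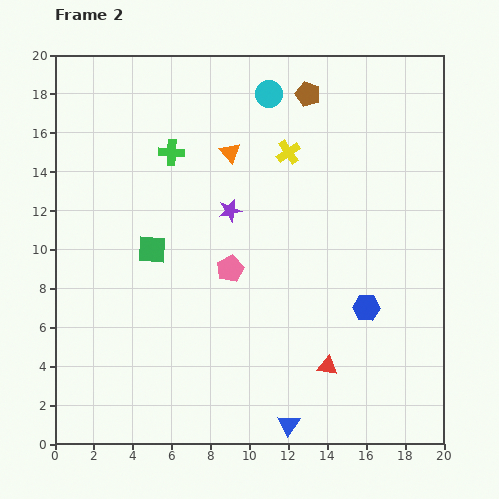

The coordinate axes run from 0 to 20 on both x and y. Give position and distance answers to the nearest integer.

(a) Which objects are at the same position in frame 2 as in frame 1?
the red triangle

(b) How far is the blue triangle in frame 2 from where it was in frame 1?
3

The blue triangle moved from (9, 2) to (12, 1), a distance of √(3² + 1²) ≈ 3.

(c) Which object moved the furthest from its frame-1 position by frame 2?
the green square

(moved 8; next 6)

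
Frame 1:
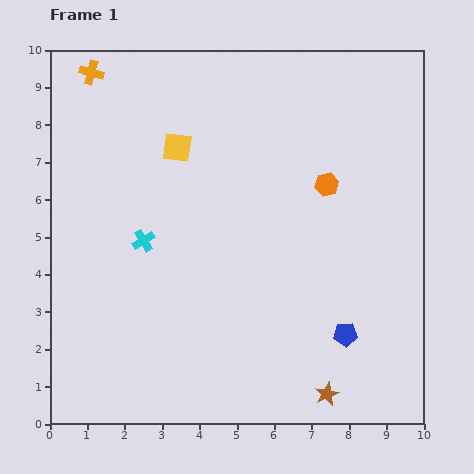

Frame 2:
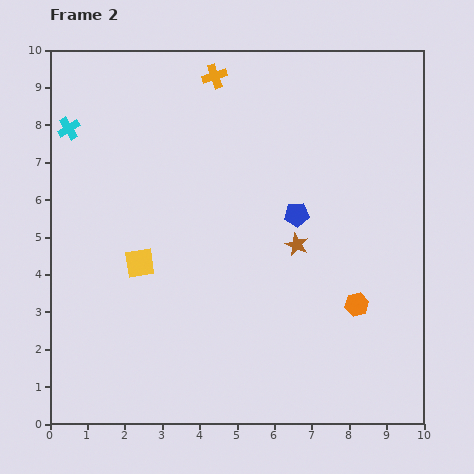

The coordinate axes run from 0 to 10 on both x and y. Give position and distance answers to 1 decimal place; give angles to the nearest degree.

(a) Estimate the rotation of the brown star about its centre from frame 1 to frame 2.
24° counter-clockwise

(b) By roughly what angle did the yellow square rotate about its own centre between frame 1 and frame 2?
16° counter-clockwise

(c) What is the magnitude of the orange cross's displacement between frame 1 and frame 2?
3.3

The orange cross moved from (1.1, 9.4) to (4.4, 9.3), a distance of √(3.3² + 0.1²) ≈ 3.3.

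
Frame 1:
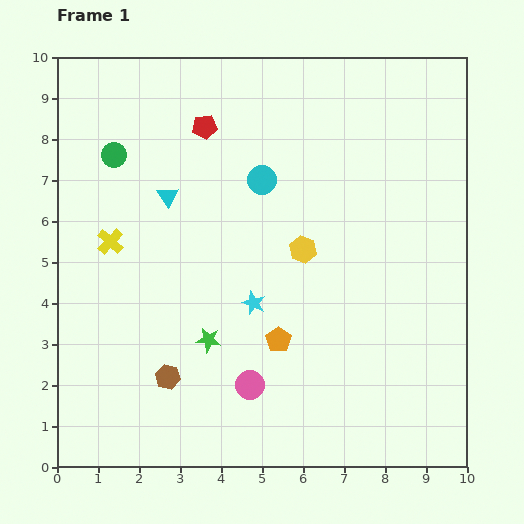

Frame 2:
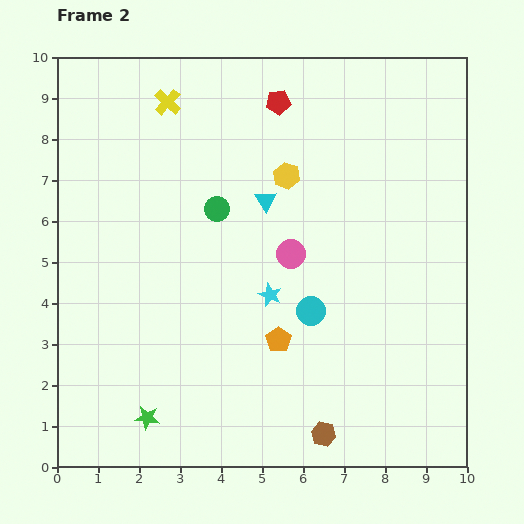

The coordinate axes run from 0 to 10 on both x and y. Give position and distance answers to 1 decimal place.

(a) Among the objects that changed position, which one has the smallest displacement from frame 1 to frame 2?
the cyan star

(moved 0.4)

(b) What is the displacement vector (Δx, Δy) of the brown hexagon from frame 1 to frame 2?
(3.8, -1.4)

The brown hexagon was at (2.7, 2.2) in frame 1 and (6.5, 0.8) in frame 2.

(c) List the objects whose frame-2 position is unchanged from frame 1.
the orange pentagon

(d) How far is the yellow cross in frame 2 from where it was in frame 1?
3.7

The yellow cross moved from (1.3, 5.5) to (2.7, 8.9), a distance of √(1.4² + 3.4²) ≈ 3.7.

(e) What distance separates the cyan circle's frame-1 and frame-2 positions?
3.4

The cyan circle moved from (5.0, 7.0) to (6.2, 3.8), a distance of √(1.2² + 3.2²) ≈ 3.4.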